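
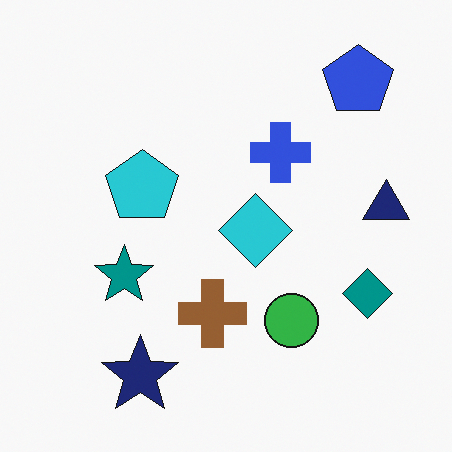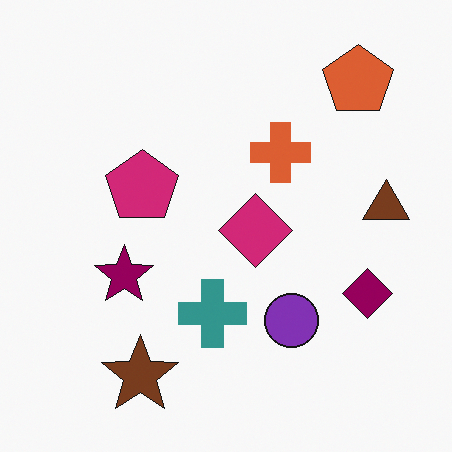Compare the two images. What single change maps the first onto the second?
This is the original image hue-shifted noticeably.

Every shape's color has rotated by the same amount around the hue wheel — a uniform hue shift.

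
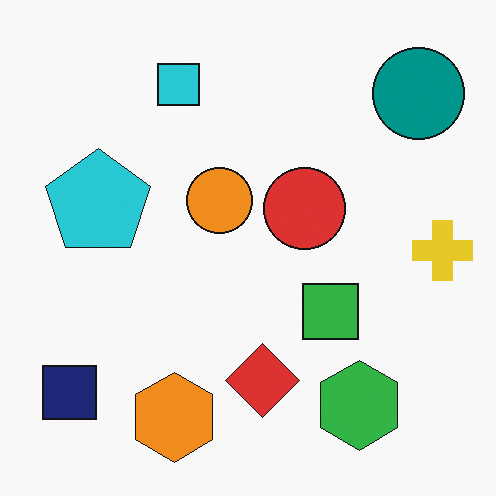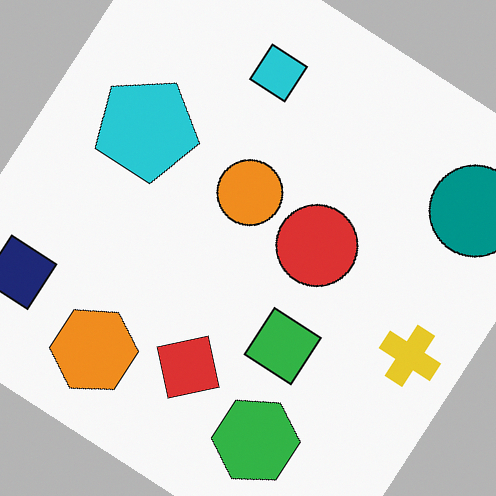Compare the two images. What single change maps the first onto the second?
Rotated clockwise by a large amount — several tens of degrees.

Every shape is tilted by the same angle and the image corners show triangular fill wedges — a whole-image rotation by a non-right angle.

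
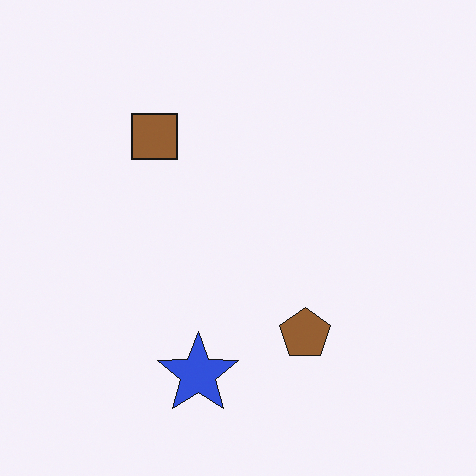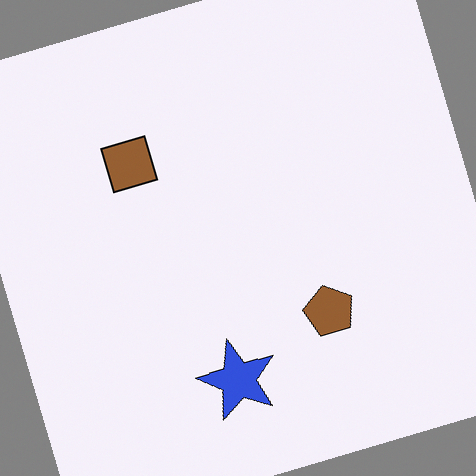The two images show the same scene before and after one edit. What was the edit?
This is the original image rotated counter-clockwise by a moderate amount.

Every shape is tilted by the same angle and the image corners show triangular fill wedges — a whole-image rotation by a non-right angle.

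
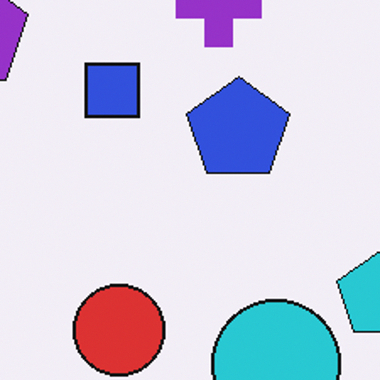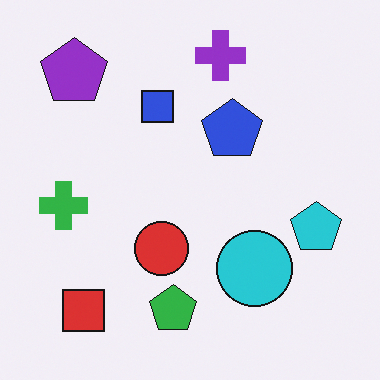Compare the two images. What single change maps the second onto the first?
The transformation is: cropped tightly and scaled back up.

The visible shapes are larger and the field of view is narrower; shapes near the original edges may be partly or wholly outside the frame — a crop-and-rescale.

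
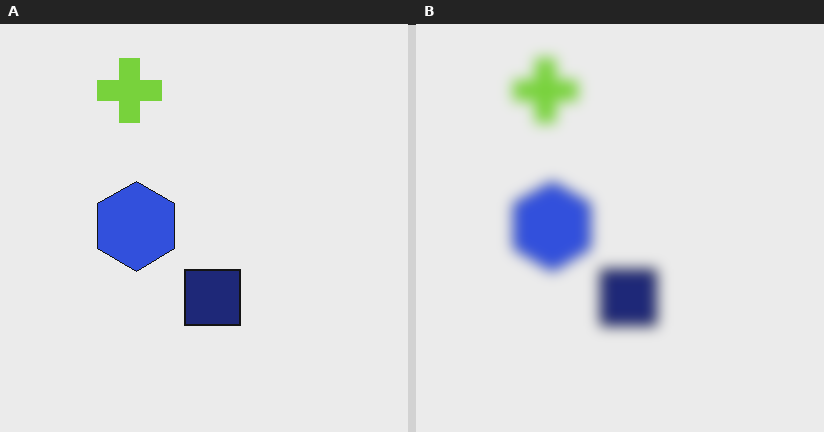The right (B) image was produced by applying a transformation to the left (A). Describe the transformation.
It was heavily blurred.

Shape edges and outlines are uniformly softened across the whole image.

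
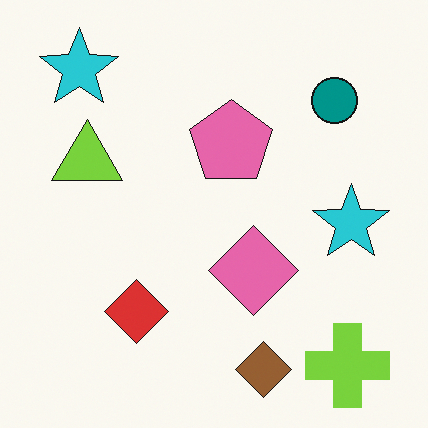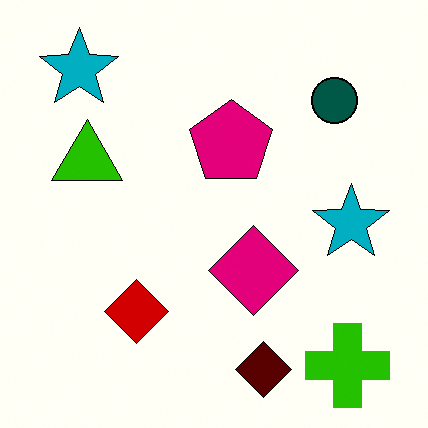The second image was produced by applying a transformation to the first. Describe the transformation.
The image was given much higher contrast.

Tones are pushed away from mid-grey across the whole image — a global contrast change.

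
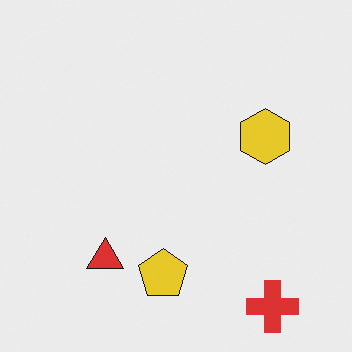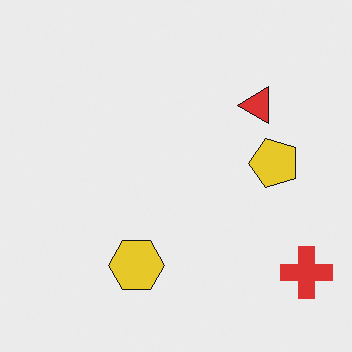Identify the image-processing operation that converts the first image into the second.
The image was transposed (reflected across the top-left ↔ bottom-right diagonal).

Shapes have swapped their row and column positions — what was in the top-right is now in the bottom-left — a diagonal reflection.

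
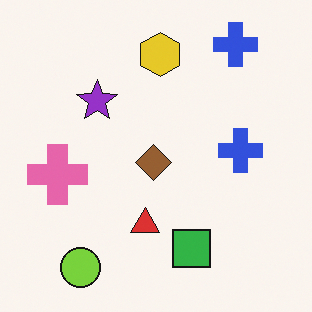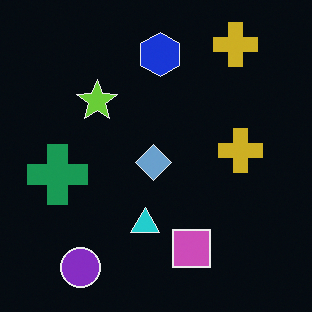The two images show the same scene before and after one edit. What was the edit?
The image was color-inverted (negative).

The light background has become dark and every shape's color is its complement — a photographic negative.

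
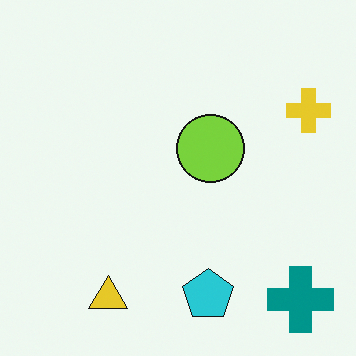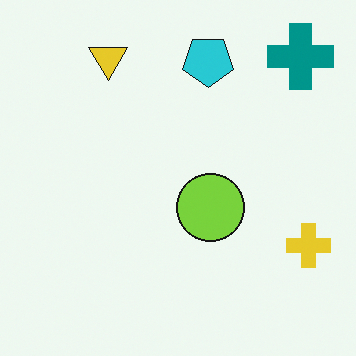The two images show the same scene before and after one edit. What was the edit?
The image was flipped vertically (top ↔ bottom).

The teal cross is in the bottom-right of the first image and the top-right of the second — shapes on opposite sides of the horizontal midline have swapped in a mirror flip.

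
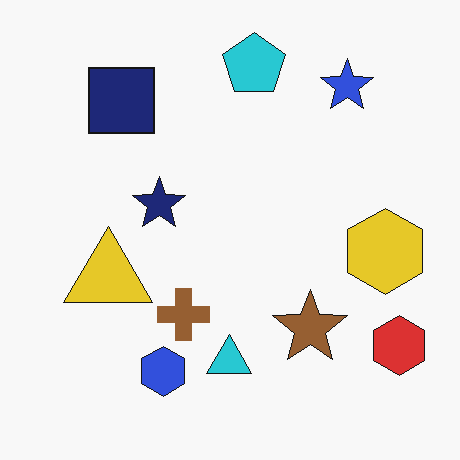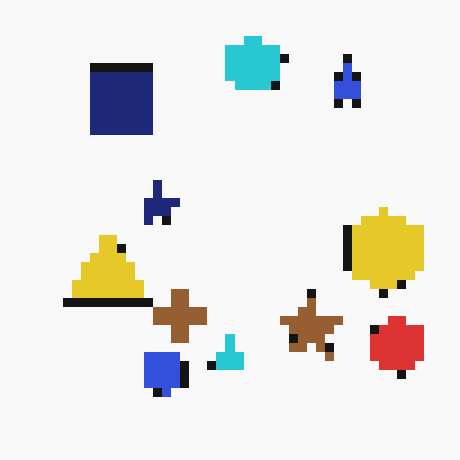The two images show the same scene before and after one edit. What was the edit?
This is the original image coarsely pixelated.

Shapes are reduced to large square blocks; fine edges and outlines are lost — a downscale-then-upscale (mosaic) effect.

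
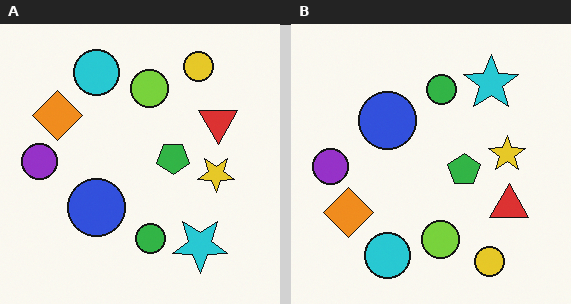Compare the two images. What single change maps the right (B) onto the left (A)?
Flipped vertically (top ↔ bottom).

The yellow circle is in the bottom-right of the right (B) image and the top-right of the left (A) — shapes on opposite sides of the horizontal midline have swapped in a mirror flip.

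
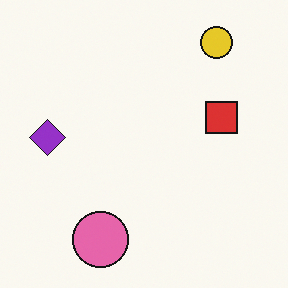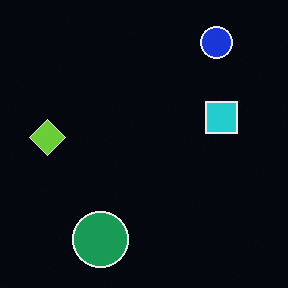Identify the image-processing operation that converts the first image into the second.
The transformation is: color-inverted (negative).

The light background has become dark and every shape's color is its complement — a photographic negative.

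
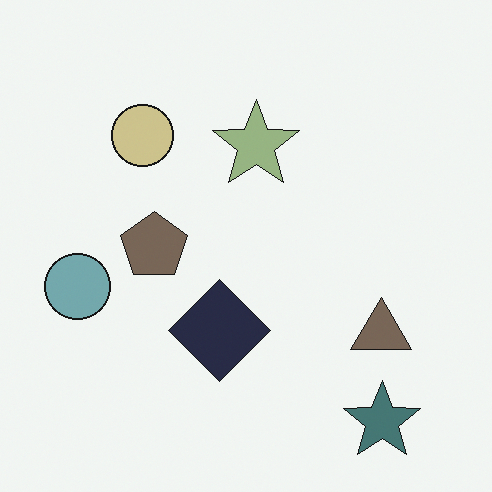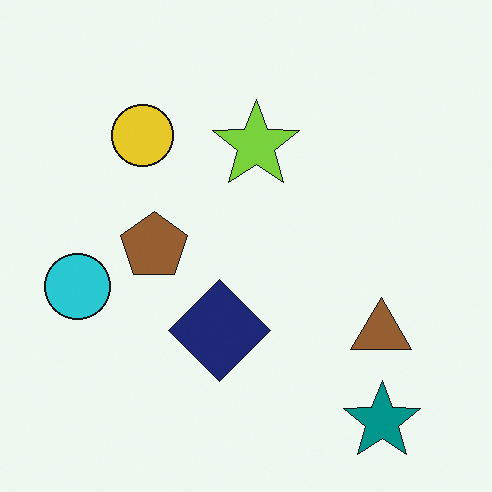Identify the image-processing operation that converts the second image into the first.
This is the original image heavily desaturated.

All colors are more muted and greyish — a global saturation change.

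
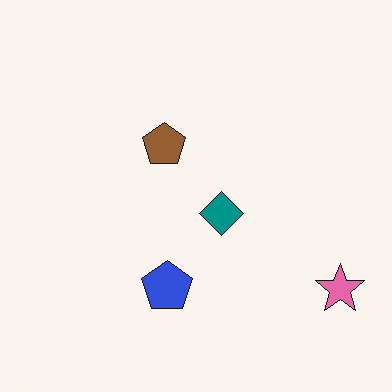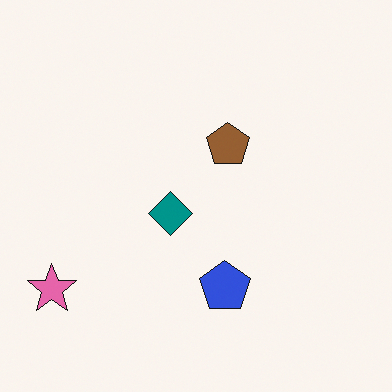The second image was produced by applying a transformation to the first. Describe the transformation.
The image was flipped horizontally (left ↔ right).

The pink star is in the bottom-right of the first image and the bottom-left of the second — shapes on opposite sides of the vertical midline have swapped in a mirror flip.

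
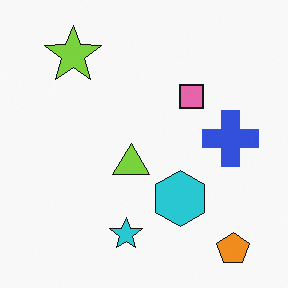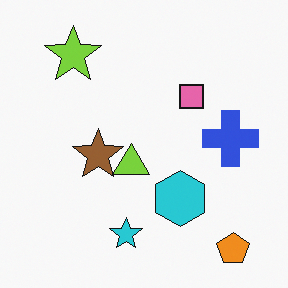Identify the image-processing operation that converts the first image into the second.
The second image is the first overlaid with an additional brown star.

A brown star appears in the second image that is absent from the first.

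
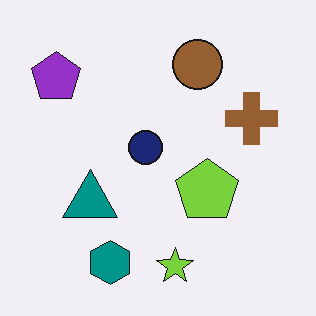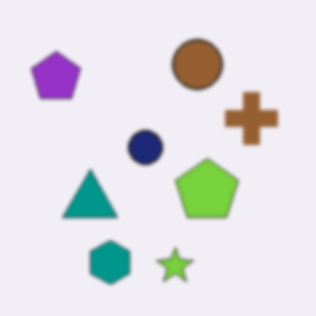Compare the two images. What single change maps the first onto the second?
Slightly softened.

Shape edges and outlines are uniformly softened across the whole image.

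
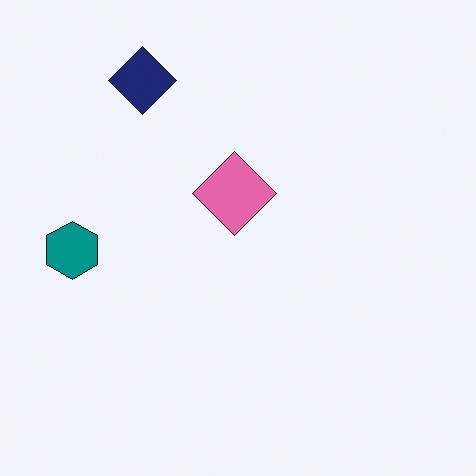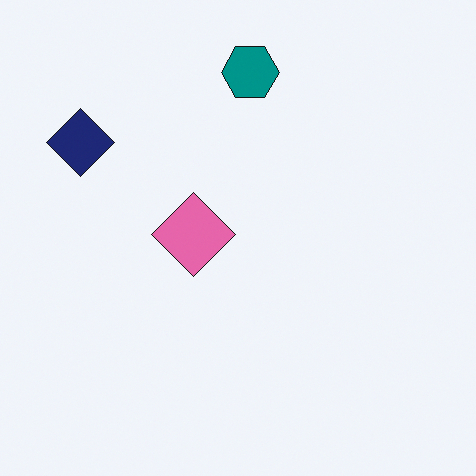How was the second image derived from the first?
It was transposed (reflected across the top-left ↔ bottom-right diagonal).

Shapes have swapped their row and column positions — what was in the top-right is now in the bottom-left — a diagonal reflection.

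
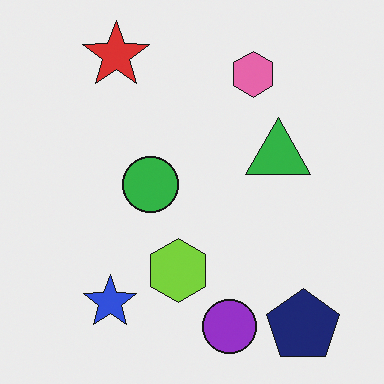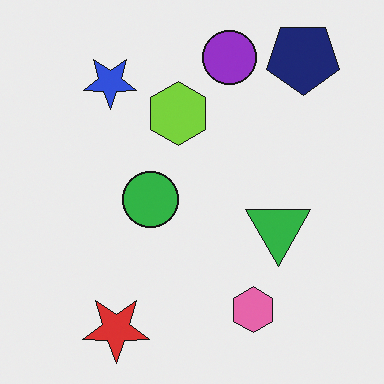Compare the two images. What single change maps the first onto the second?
The transformation is: flipped vertically (top ↔ bottom).

The red star is in the top-left of the first image and the bottom-left of the second — shapes on opposite sides of the horizontal midline have swapped in a mirror flip.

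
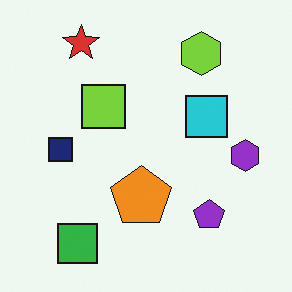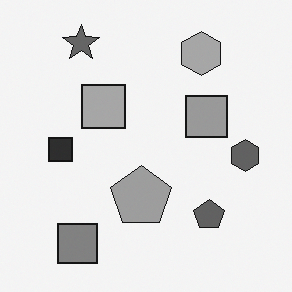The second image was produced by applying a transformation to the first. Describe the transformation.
The image was converted to grayscale.

All color is removed — every shape is now a shade of grey.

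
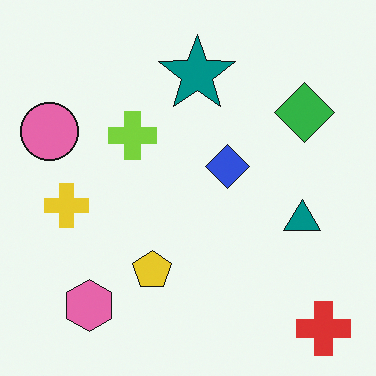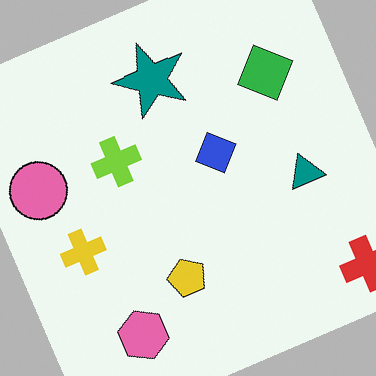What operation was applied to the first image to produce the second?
It was rotated counter-clockwise by a moderate amount.

Every shape is tilted by the same angle and the image corners show triangular fill wedges — a whole-image rotation by a non-right angle.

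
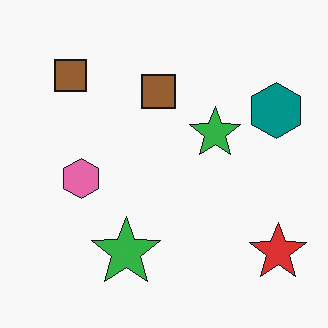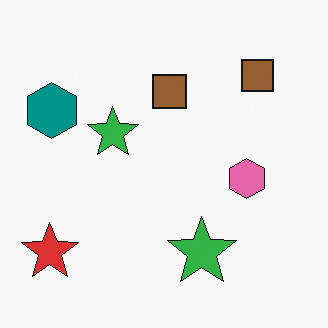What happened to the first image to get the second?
This is the original image flipped horizontally (left ↔ right).

The red star is in the bottom-right of the first image and the bottom-left of the second — shapes on opposite sides of the vertical midline have swapped in a mirror flip.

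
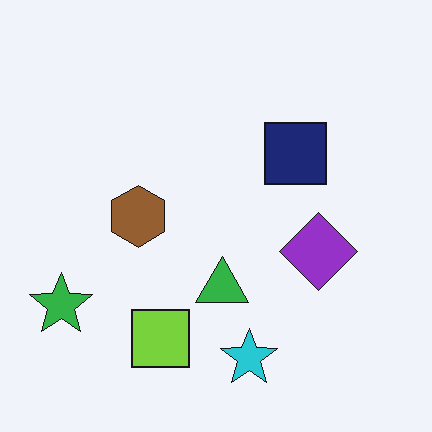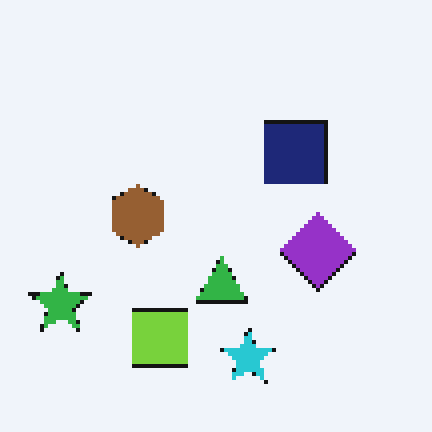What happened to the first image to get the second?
The image was lightly pixelated (a mild mosaic effect).

Shapes are reduced to large square blocks; fine edges and outlines are lost — a downscale-then-upscale (mosaic) effect.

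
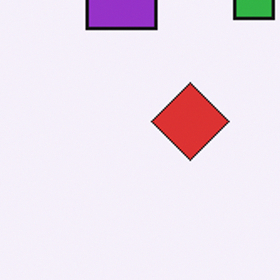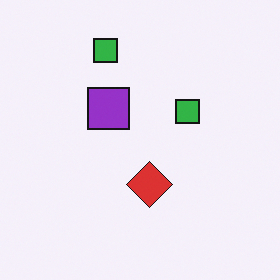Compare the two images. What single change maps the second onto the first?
The image was cropped to a noticeably smaller region and rescaled.

The visible shapes are larger and the field of view is narrower; shapes near the original edges may be partly or wholly outside the frame — a crop-and-rescale.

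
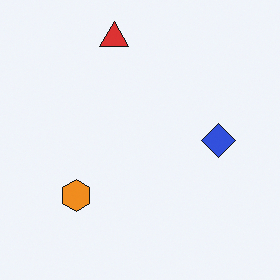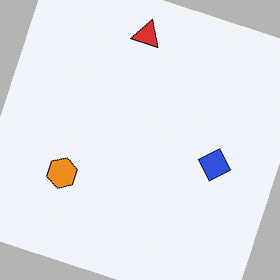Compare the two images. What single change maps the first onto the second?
It was rotated clockwise by a clearly visible amount.

Every shape is tilted by the same angle and the image corners show triangular fill wedges — a whole-image rotation by a non-right angle.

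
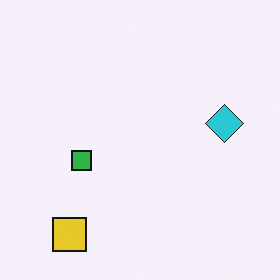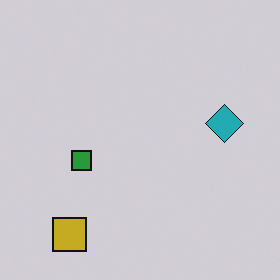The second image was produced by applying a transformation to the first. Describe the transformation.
This is the original image darkened a little.

Every pixel — background and shapes alike — is uniformly darkened.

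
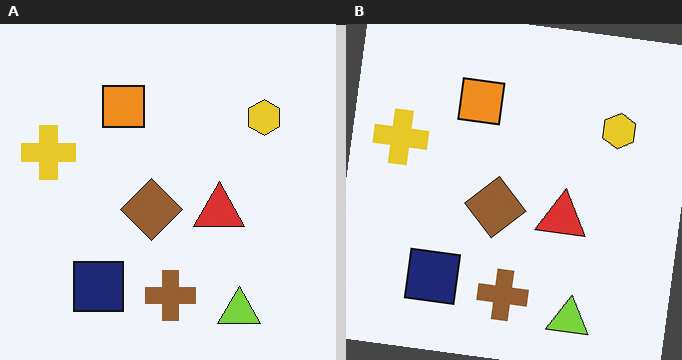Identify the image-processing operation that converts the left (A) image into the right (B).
The image was rotated clockwise by a small amount.

Every shape is tilted by the same angle and the image corners show triangular fill wedges — a whole-image rotation by a non-right angle.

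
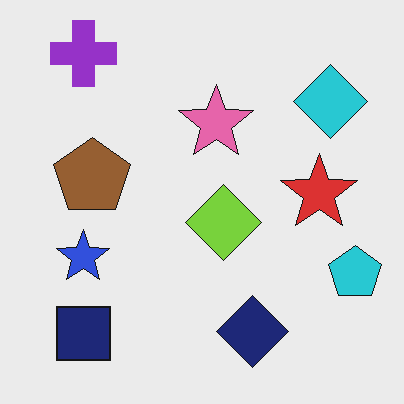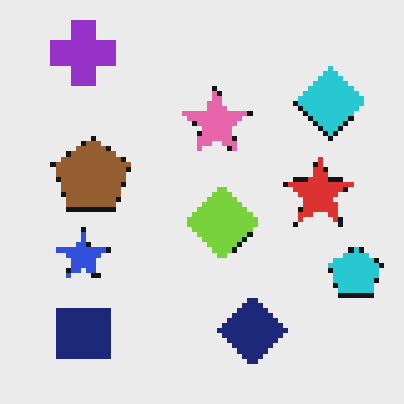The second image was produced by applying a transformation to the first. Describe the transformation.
The image was mildly pixelated.

Shapes are reduced to large square blocks; fine edges and outlines are lost — a downscale-then-upscale (mosaic) effect.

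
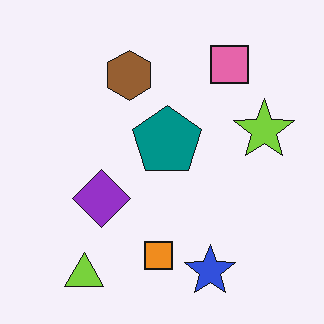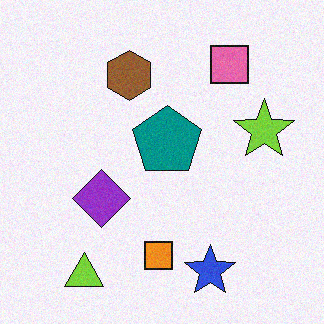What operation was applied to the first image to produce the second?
It was degraded with a light layer of grain.

Random speckle covers the whole image, including the flat background.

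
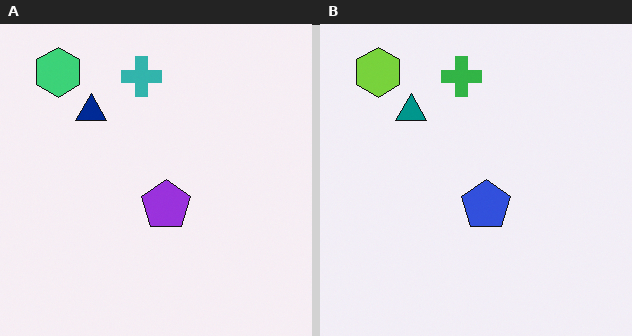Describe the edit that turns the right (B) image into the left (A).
Hue-shifted by a small amount.

Every shape's color has rotated by the same amount around the hue wheel — a uniform hue shift.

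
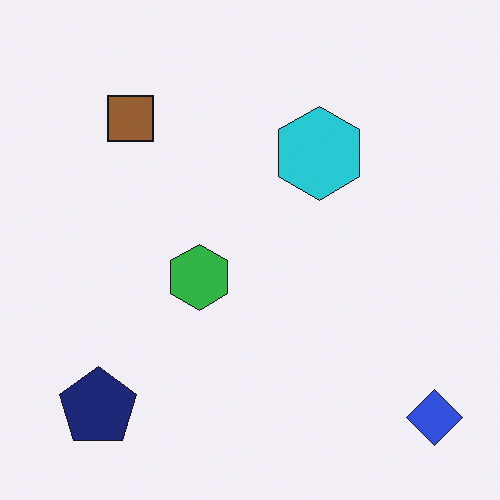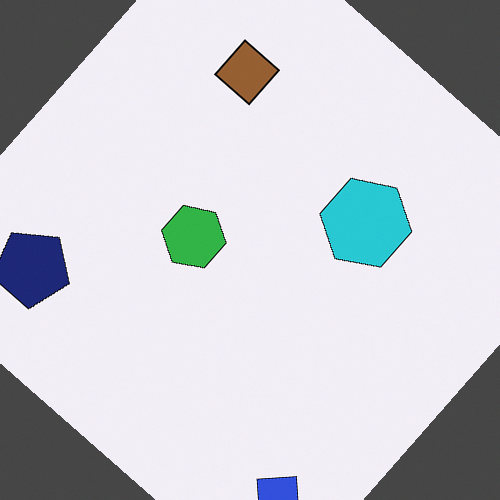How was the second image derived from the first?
The transformation is: rotated clockwise by a large amount — several tens of degrees.

Every shape is tilted by the same angle and the image corners show triangular fill wedges — a whole-image rotation by a non-right angle.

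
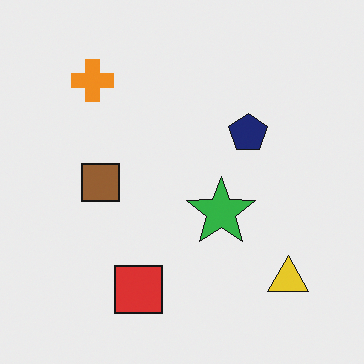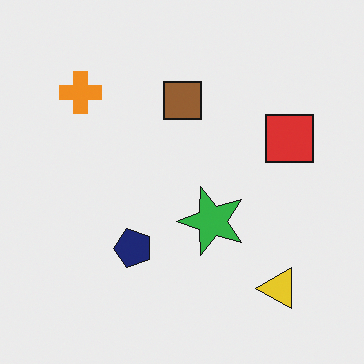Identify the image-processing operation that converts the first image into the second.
This is the original image transposed (reflected across the top-left ↔ bottom-right diagonal).

Shapes have swapped their row and column positions — what was in the top-right is now in the bottom-left — a diagonal reflection.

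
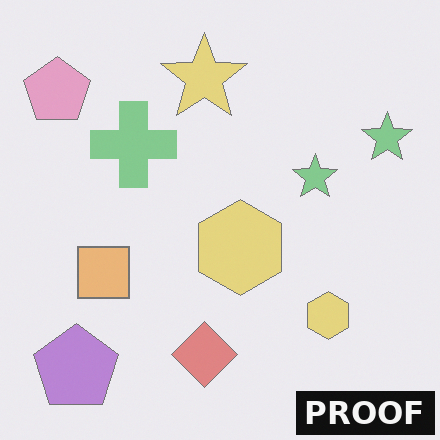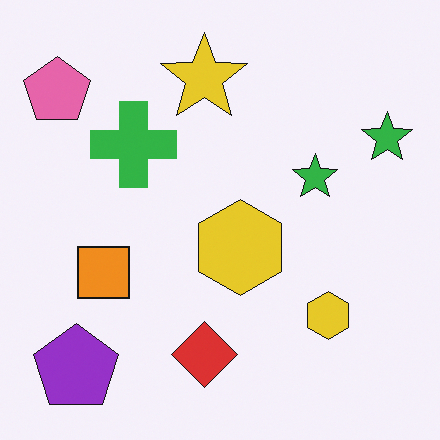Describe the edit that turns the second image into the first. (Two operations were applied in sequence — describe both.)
Given much lower contrast, then watermarked with the text "PROOF" in the lower-right corner.

Tones are pushed toward mid-grey across the whole image — a global contrast change. A dark label reading "PROOF" appears in the lower-right corner.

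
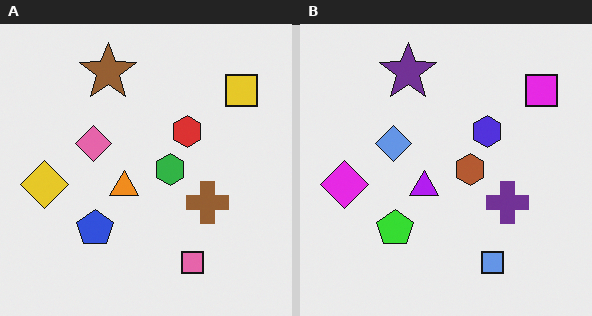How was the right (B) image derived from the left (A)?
It was hue-shifted through roughly half the color wheel.

Every shape's color has rotated by the same amount around the hue wheel — a uniform hue shift.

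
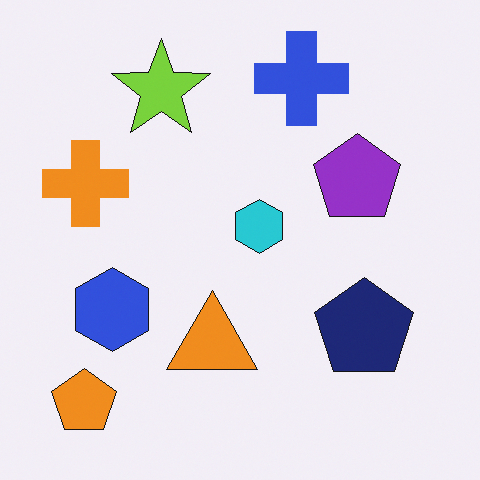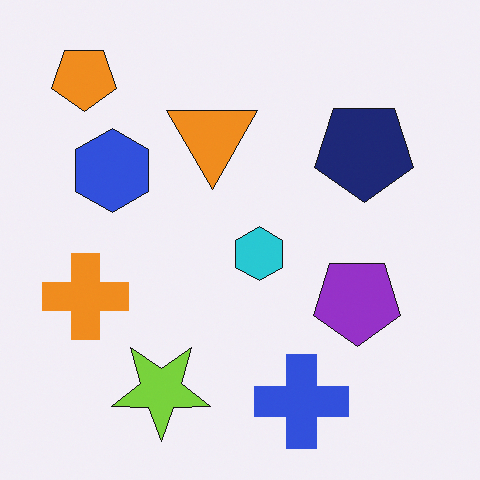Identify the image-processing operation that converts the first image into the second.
Flipped vertically (top ↔ bottom).

The orange pentagon is in the bottom-left of the first image and the top-left of the second — shapes on opposite sides of the horizontal midline have swapped in a mirror flip.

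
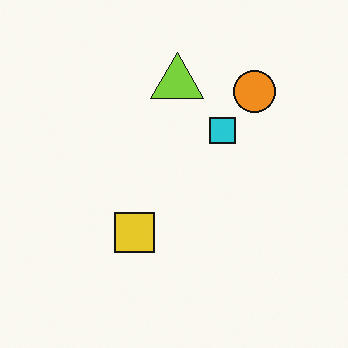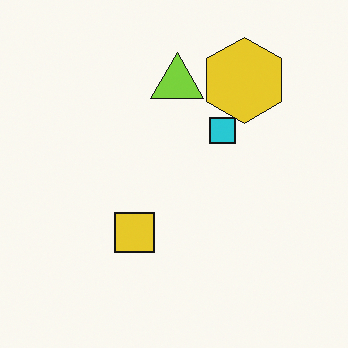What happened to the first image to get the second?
The second image is the first overlaid with an additional yellow hexagon.

A yellow hexagon appears in the second image that is absent from the first.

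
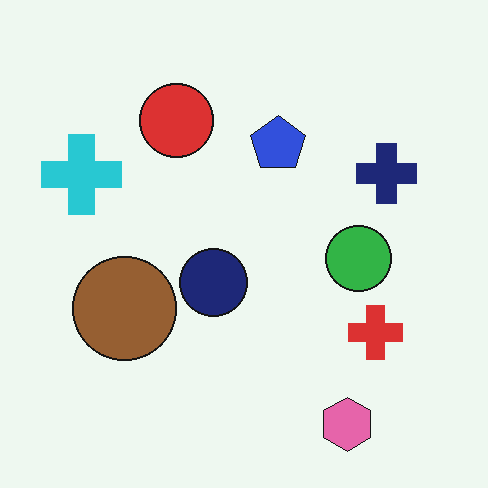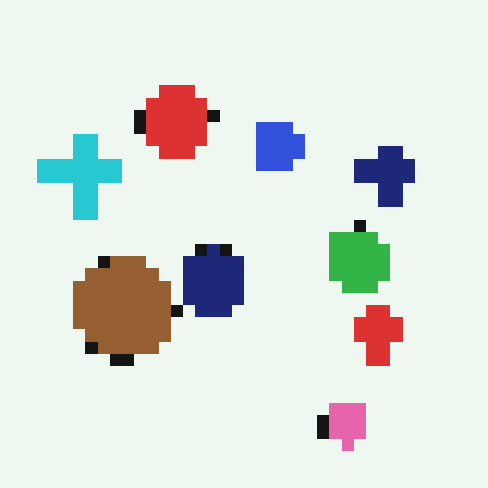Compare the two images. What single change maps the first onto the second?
It was heavily pixelated into large blocks.

Shapes are reduced to large square blocks; fine edges and outlines are lost — a downscale-then-upscale (mosaic) effect.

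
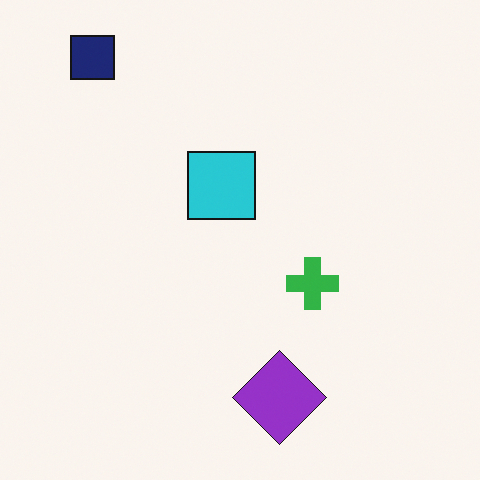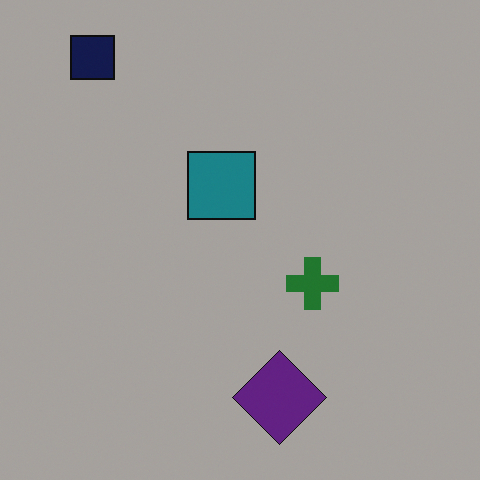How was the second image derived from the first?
The transformation is: darkened a lot.

Every pixel — background and shapes alike — is uniformly darkened.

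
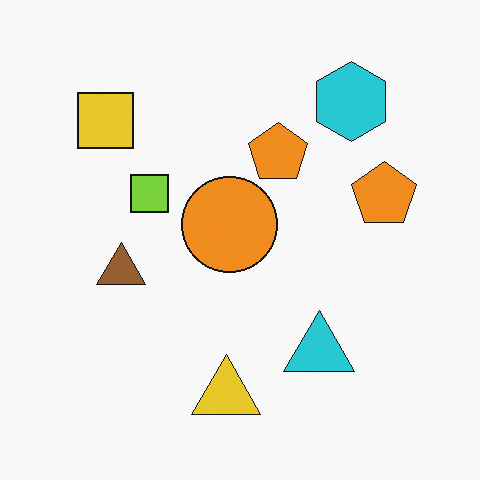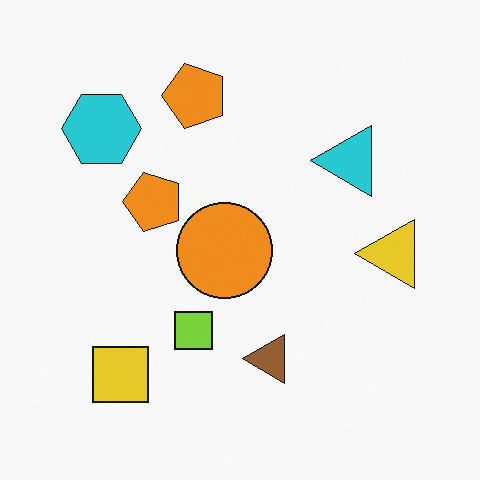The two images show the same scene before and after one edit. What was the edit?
Rotated 90° counter-clockwise.

The yellow square sits in the top-left of the first image and the bottom-left of the second — consistent with a whole-image 90° counter-clockwise rotation.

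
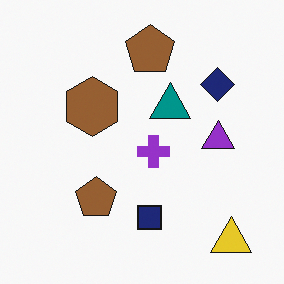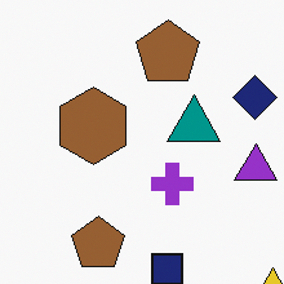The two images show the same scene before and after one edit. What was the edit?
Cropped slightly and scaled back up.

The visible shapes are larger and the field of view is narrower; shapes near the original edges may be partly or wholly outside the frame — a crop-and-rescale.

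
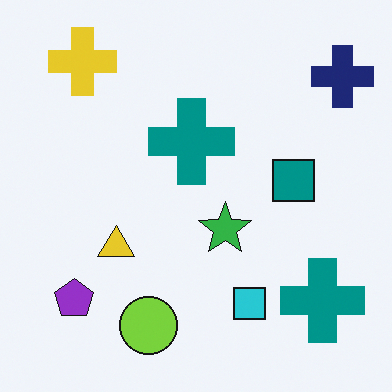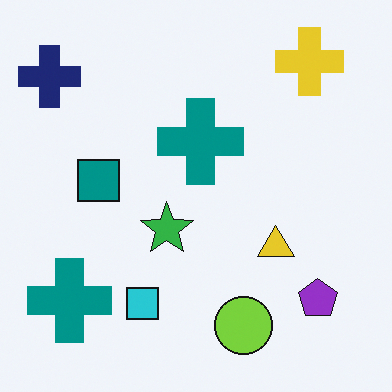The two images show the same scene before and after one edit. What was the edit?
The image was flipped horizontally (left ↔ right).

The navy cross is in the top-right of the first image and the top-left of the second — shapes on opposite sides of the vertical midline have swapped in a mirror flip.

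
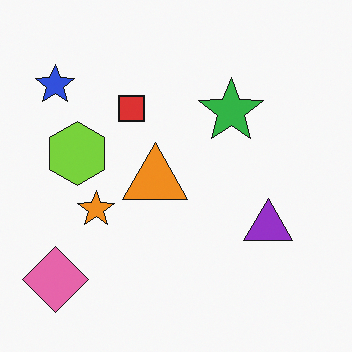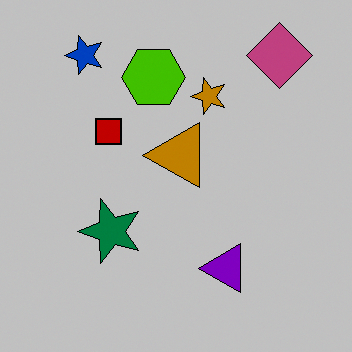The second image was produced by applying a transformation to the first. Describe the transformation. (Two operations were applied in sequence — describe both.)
The image was heavily posterized to just a handful of flat colors, then transposed (reflected across the top-left ↔ bottom-right diagonal).

Each flat color has snapped to a coarser quantized level — most visibly, the near-white background has dropped to a flat grey. Shapes have swapped their row and column positions — what was in the top-right is now in the bottom-left — a diagonal reflection.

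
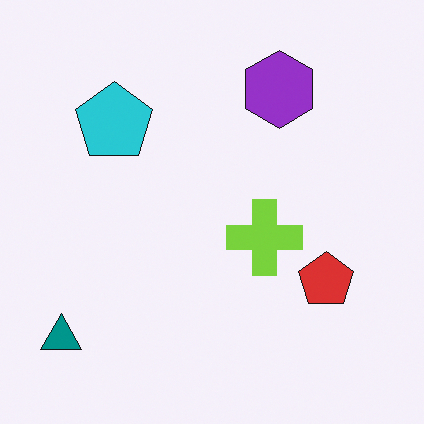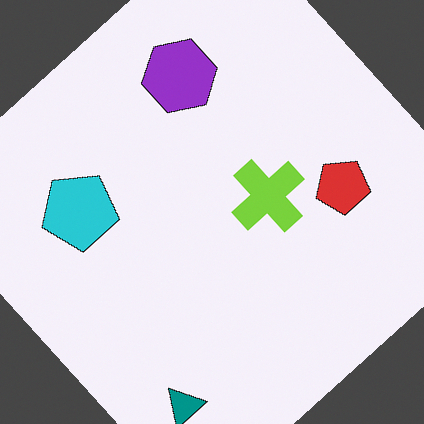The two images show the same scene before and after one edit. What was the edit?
The transformation is: rotated counter-clockwise by a large amount — several tens of degrees.

Every shape is tilted by the same angle and the image corners show triangular fill wedges — a whole-image rotation by a non-right angle.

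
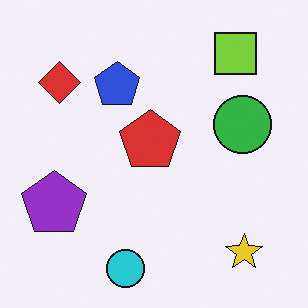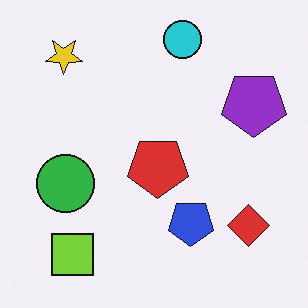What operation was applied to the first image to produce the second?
It was rotated 180°.

The yellow star sits in the bottom-right of the first image and the top-left of the second — consistent with a whole-image 180° rotation.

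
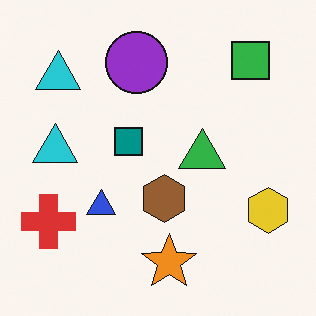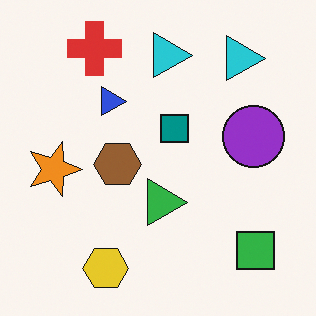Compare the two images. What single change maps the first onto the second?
The transformation is: rotated 90° clockwise.

The green square sits in the top-right of the first image and the bottom-right of the second — consistent with a whole-image 90° clockwise rotation.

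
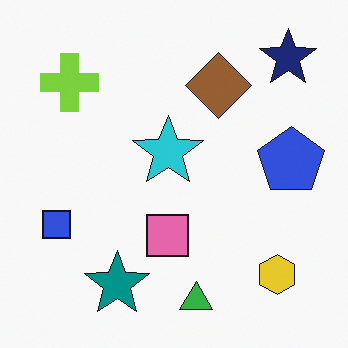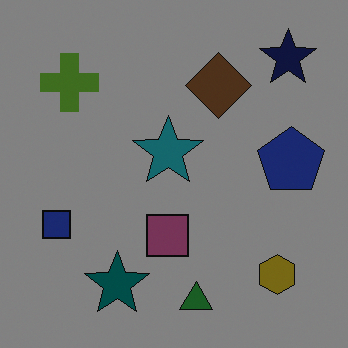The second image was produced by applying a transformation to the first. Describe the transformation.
It was darkened a lot.

Every pixel — background and shapes alike — is uniformly darkened.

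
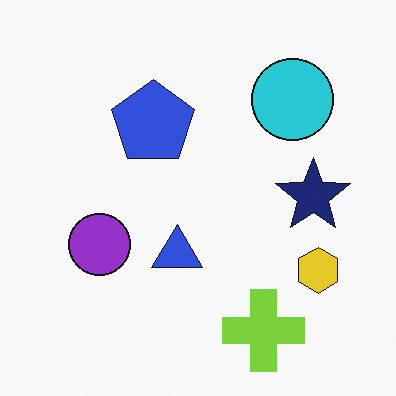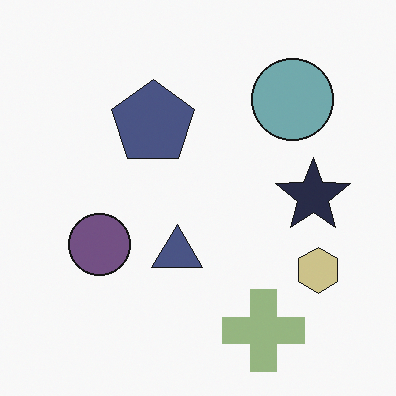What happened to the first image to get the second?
This is the original image made much more muted (saturation change).

All colors are more muted and greyish — a global saturation change.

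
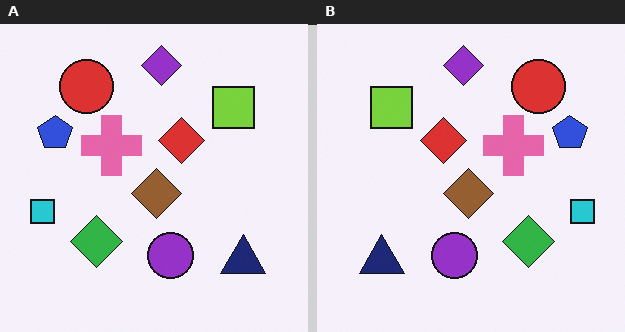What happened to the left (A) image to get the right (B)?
The right (B) image is the left (A) flipped horizontally (left ↔ right).

The cyan square is in the left of the left (A) image and the right of the right (B) — shapes on opposite sides of the vertical midline have swapped in a mirror flip.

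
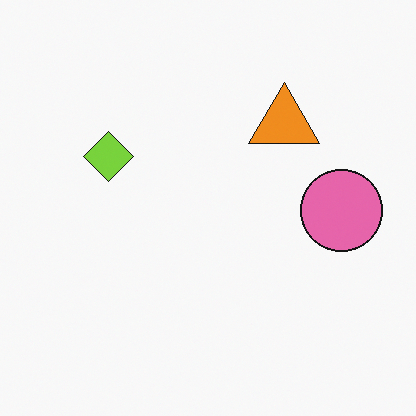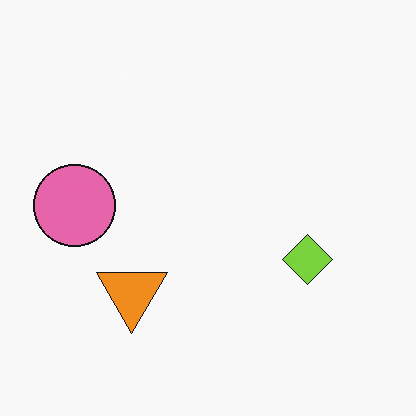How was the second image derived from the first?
Rotated 180°.

The pink circle sits in the right of the first image and the left of the second — consistent with a whole-image 180° rotation.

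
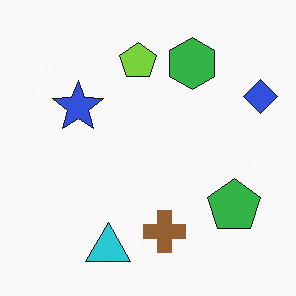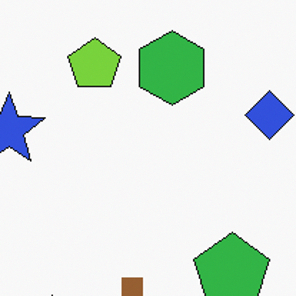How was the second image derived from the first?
It was cropped to a modestly smaller region and rescaled.

The visible shapes are larger and the field of view is narrower; shapes near the original edges may be partly or wholly outside the frame — a crop-and-rescale.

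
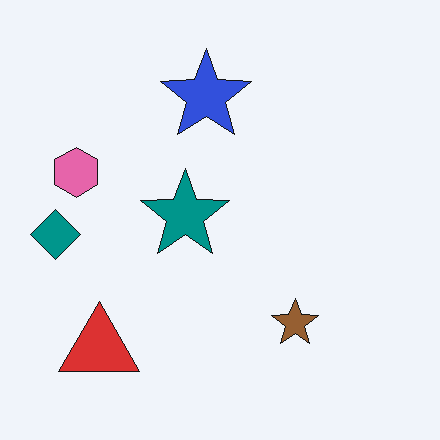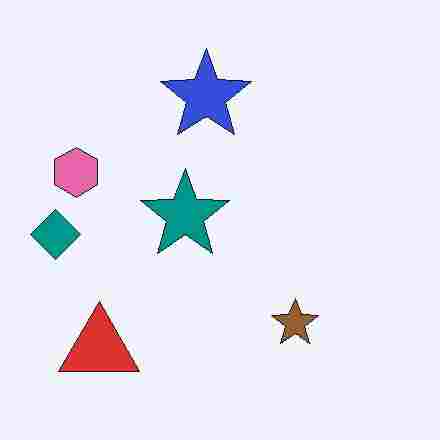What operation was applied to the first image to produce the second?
The transformation is: heavily JPEG-compressed with obvious blocking artifacts.

Blocky 8×8 compression artifacts appear around shape edges and the flat background shows ringing — characteristic JPEG degradation.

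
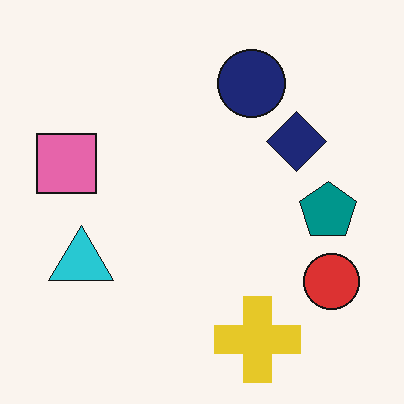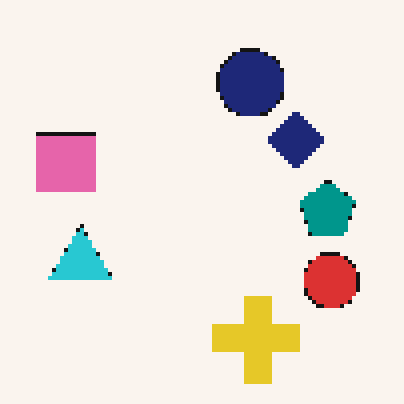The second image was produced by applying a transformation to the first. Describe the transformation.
The second image is the first mildly pixelated.

Shapes are reduced to large square blocks; fine edges and outlines are lost — a downscale-then-upscale (mosaic) effect.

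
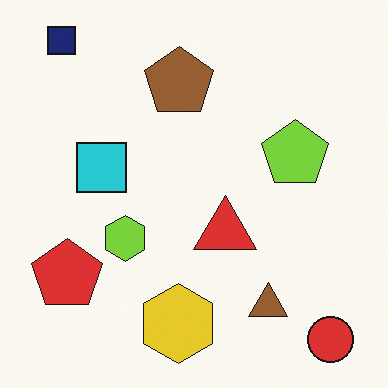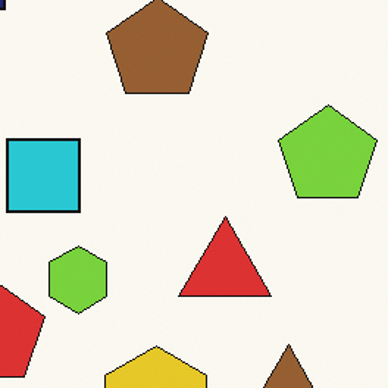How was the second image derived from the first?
The image was cropped slightly and scaled back up.

The visible shapes are larger and the field of view is narrower; shapes near the original edges may be partly or wholly outside the frame — a crop-and-rescale.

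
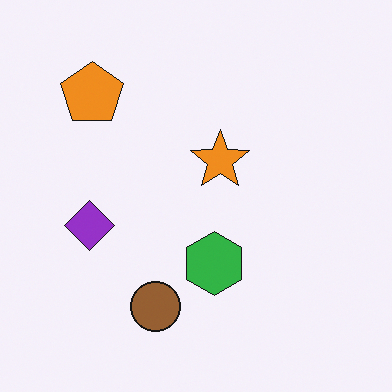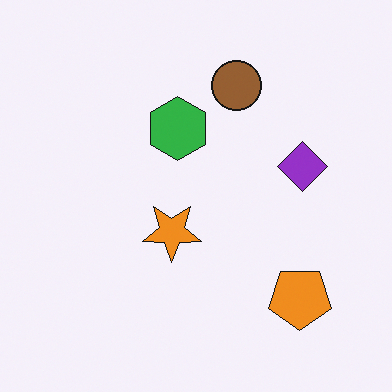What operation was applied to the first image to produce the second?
The second image is the first rotated 180°.

The orange pentagon sits in the top-left of the first image and the bottom-right of the second — consistent with a whole-image 180° rotation.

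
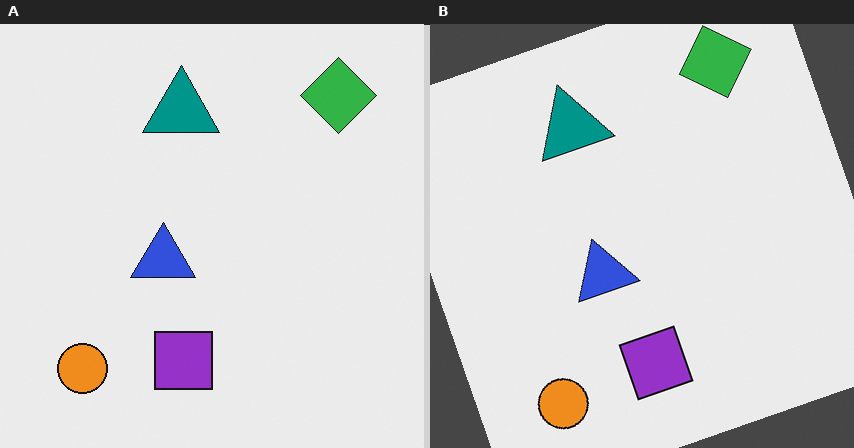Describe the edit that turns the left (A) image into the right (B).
The image was rotated counter-clockwise by a clearly visible amount.

Every shape is tilted by the same angle and the image corners show triangular fill wedges — a whole-image rotation by a non-right angle.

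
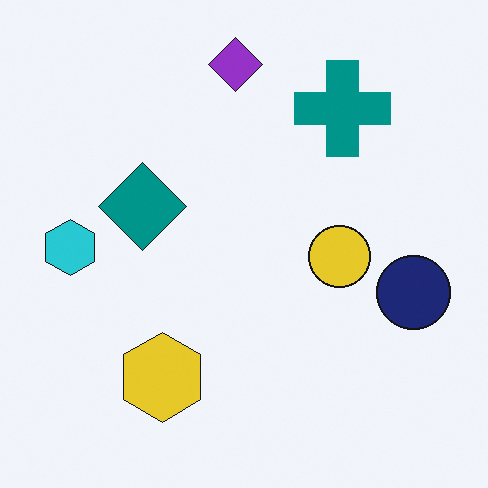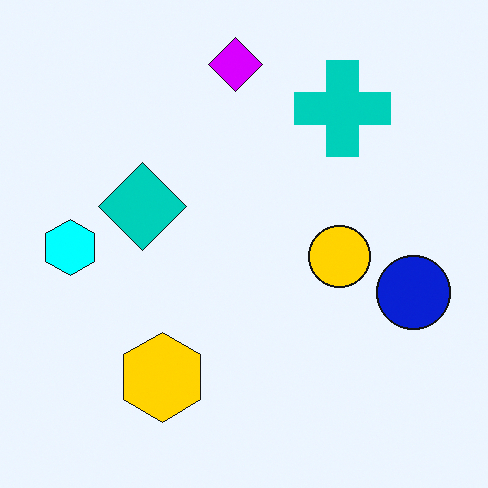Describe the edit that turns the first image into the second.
Heavily oversaturated.

All colors are more vivid — a global saturation change.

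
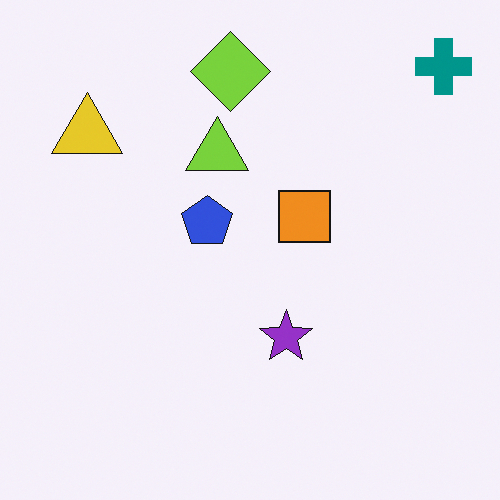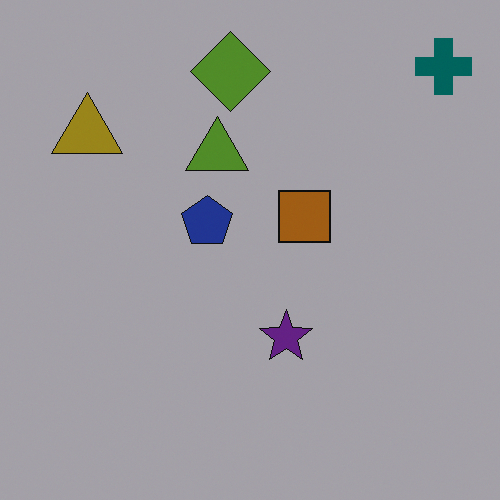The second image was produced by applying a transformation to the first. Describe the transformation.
The image was noticeably darkened.

Every pixel — background and shapes alike — is uniformly darkened.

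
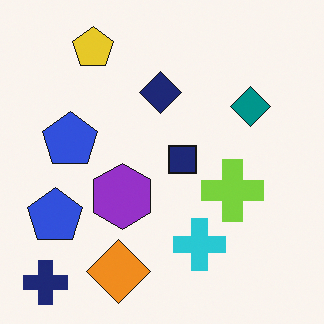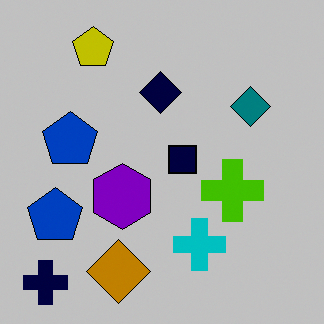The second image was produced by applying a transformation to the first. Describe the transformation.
This is the original image heavily posterized to just a handful of flat colors.

Each flat color has snapped to a coarser quantized level — most visibly, the near-white background has dropped to a flat grey.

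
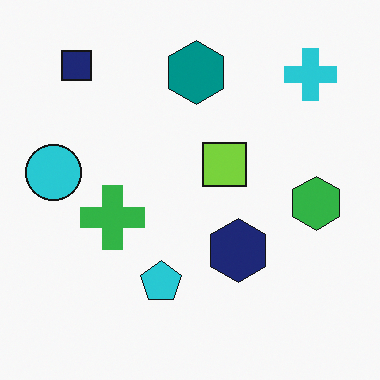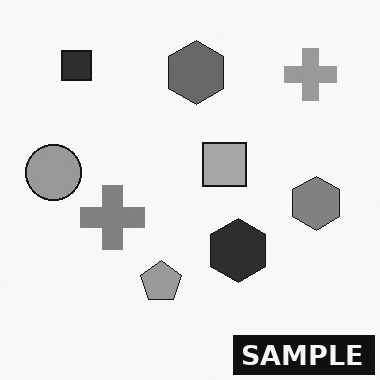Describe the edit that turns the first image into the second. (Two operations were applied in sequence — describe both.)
The second image is the first converted to grayscale, then watermarked with the text "SAMPLE" in the lower-right corner.

All color is removed — every shape is now a shade of grey. A dark label reading "SAMPLE" appears in the lower-right corner.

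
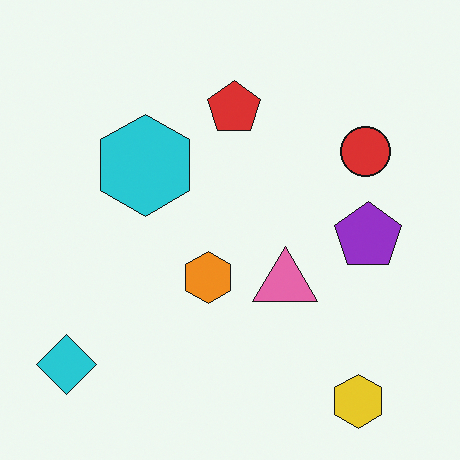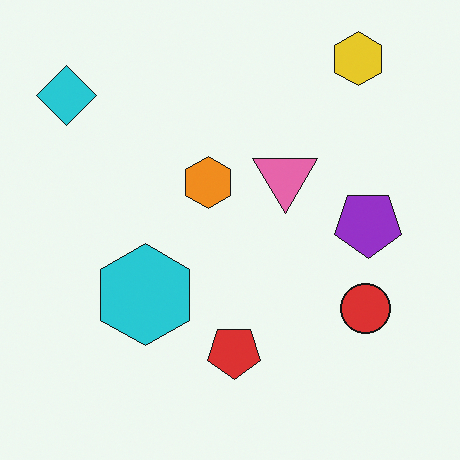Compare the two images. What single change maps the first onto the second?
The second image is the first flipped vertically (top ↔ bottom).

The yellow hexagon is in the bottom-right of the first image and the top-right of the second — shapes on opposite sides of the horizontal midline have swapped in a mirror flip.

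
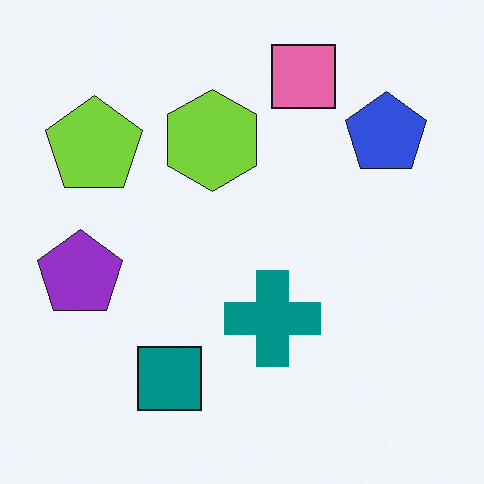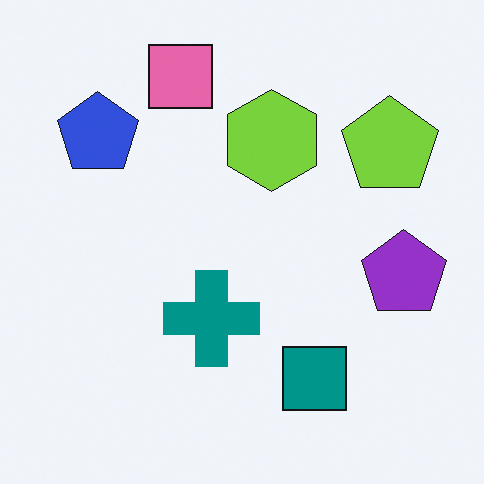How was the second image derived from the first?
This is the original image flipped horizontally (left ↔ right).

The purple pentagon is in the left of the first image and the right of the second — shapes on opposite sides of the vertical midline have swapped in a mirror flip.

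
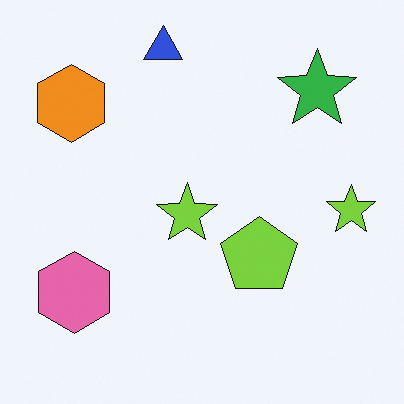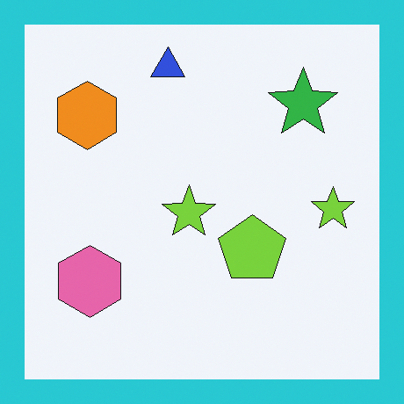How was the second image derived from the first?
The second image is the first framed with a cyan border.

A solid cyan frame runs around the edge of the second image, with the content slightly shrunk inside it.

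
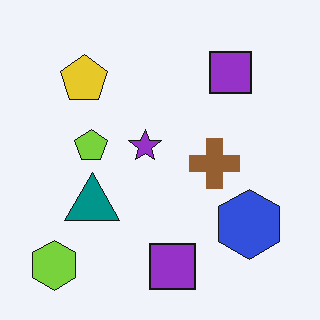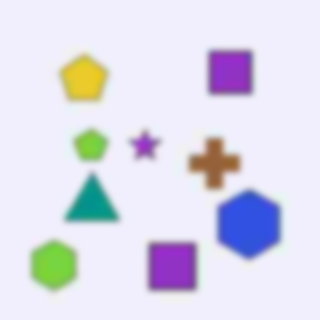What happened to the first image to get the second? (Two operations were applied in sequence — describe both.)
The image was degraded with heavy JPEG compression, then noticeably gaussian-blurred.

Blocky 8×8 compression artifacts appear around shape edges and the flat background shows ringing — characteristic JPEG degradation. Shape edges and outlines are uniformly softened across the whole image.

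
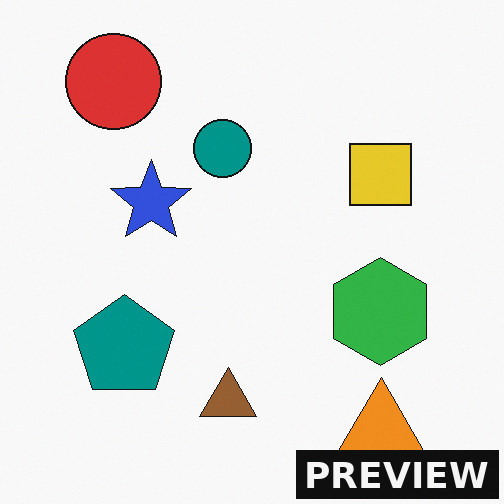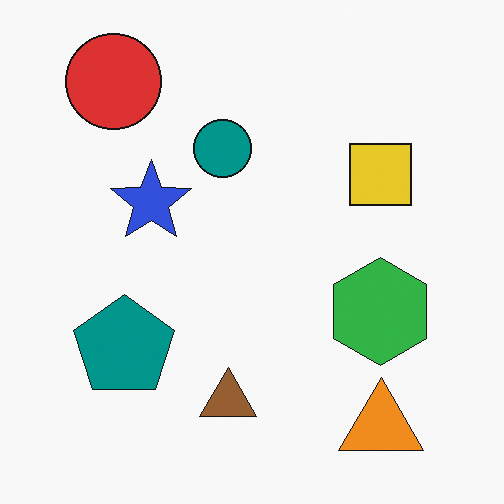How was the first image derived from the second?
The transformation is: watermarked with the text "PREVIEW" in the lower-right corner.

A dark label reading "PREVIEW" appears in the lower-right corner.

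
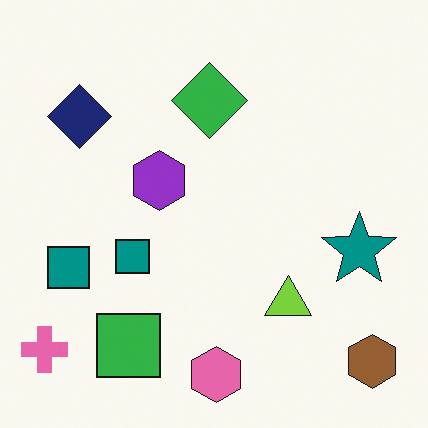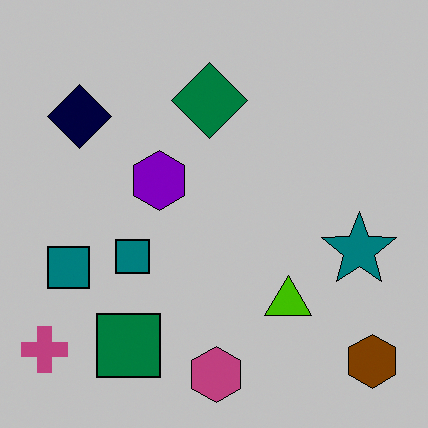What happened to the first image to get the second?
The second image is the first heavily posterized to just a handful of flat colors.

Each flat color has snapped to a coarser quantized level — most visibly, the near-white background has dropped to a flat grey.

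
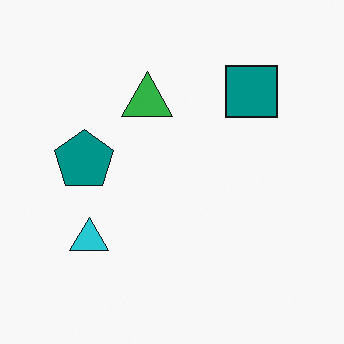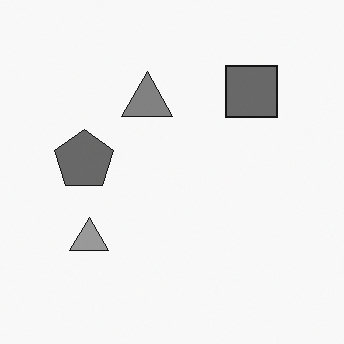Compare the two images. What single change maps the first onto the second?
Converted to grayscale.

All color is removed — every shape is now a shade of grey.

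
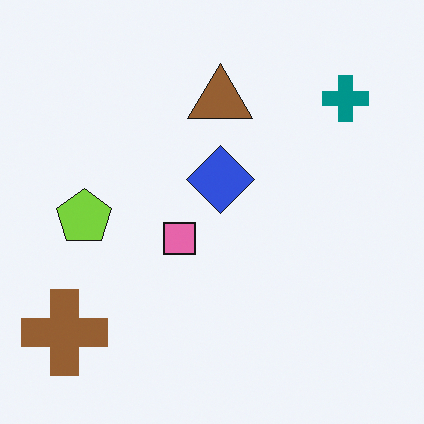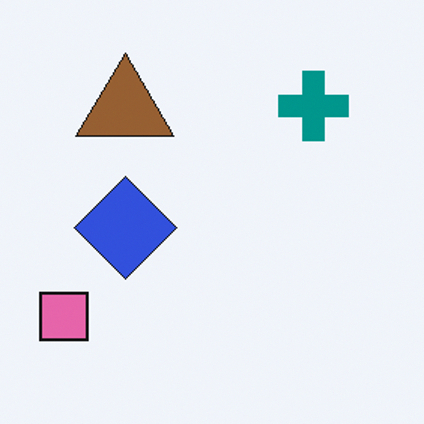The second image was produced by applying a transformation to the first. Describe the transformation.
The image was cropped slightly and scaled back up.

The visible shapes are larger and the field of view is narrower; shapes near the original edges may be partly or wholly outside the frame — a crop-and-rescale.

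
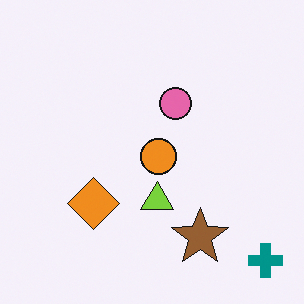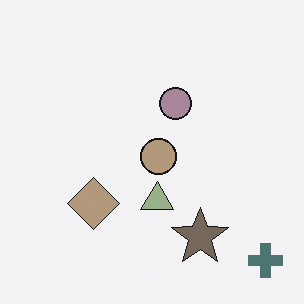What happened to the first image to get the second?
The transformation is: made much more muted (saturation change).

All colors are more muted and greyish — a global saturation change.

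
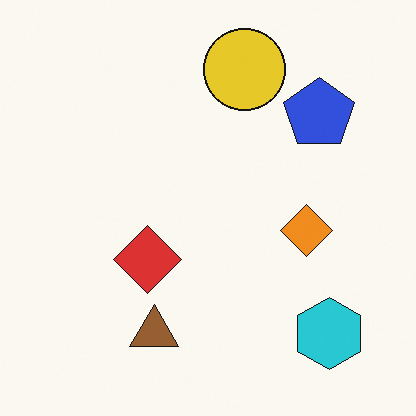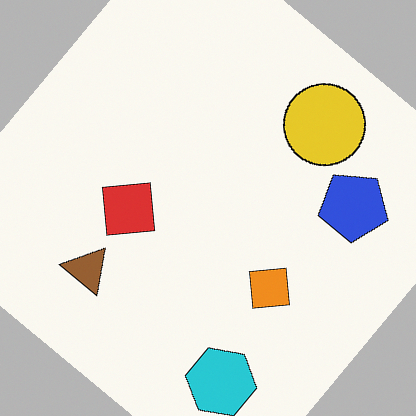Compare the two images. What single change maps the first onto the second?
This is the original image rotated clockwise by a large amount — several tens of degrees.

Every shape is tilted by the same angle and the image corners show triangular fill wedges — a whole-image rotation by a non-right angle.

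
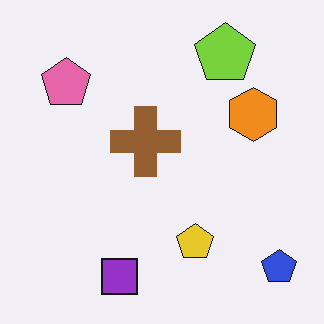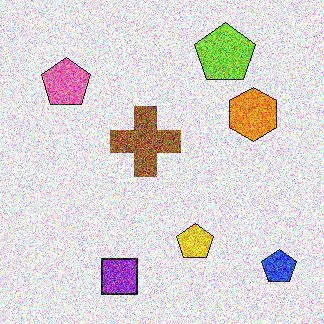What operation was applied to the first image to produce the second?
Degraded with strong gaussian noise.

Random speckle covers the whole image, including the flat background.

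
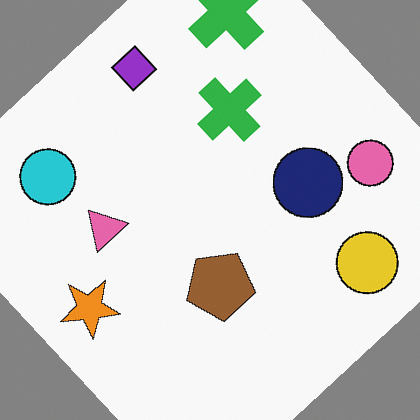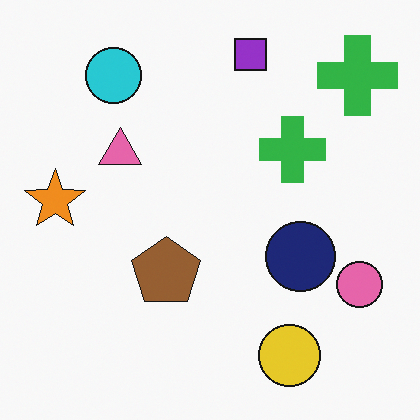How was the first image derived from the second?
The transformation is: rotated counter-clockwise by a large amount — several tens of degrees.

Every shape is tilted by the same angle and the image corners show triangular fill wedges — a whole-image rotation by a non-right angle.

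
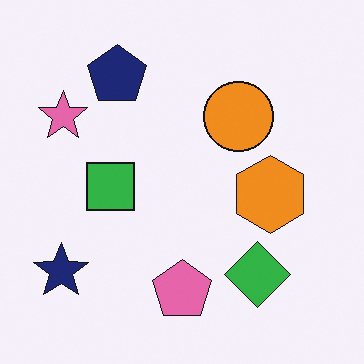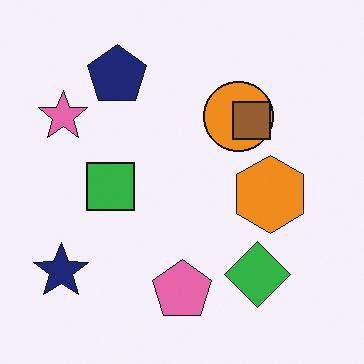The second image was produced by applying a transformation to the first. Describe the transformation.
Overlaid with an additional brown square.

A brown square appears in the second image that is absent from the first.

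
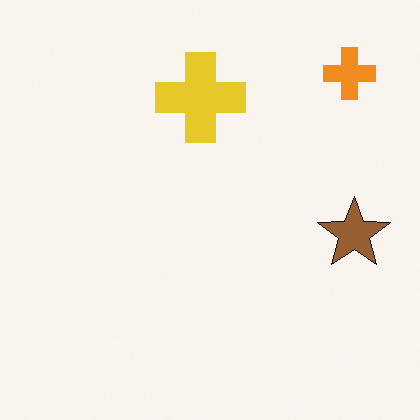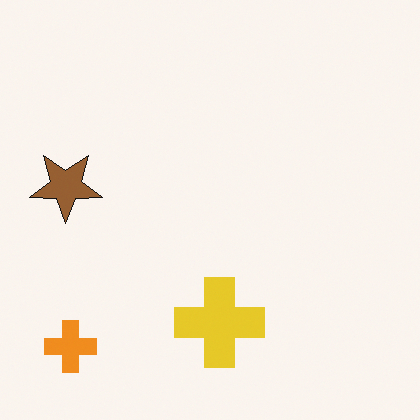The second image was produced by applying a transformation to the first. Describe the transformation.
The transformation is: rotated 180°.

The orange cross sits in the top-right of the first image and the bottom-left of the second — consistent with a whole-image 180° rotation.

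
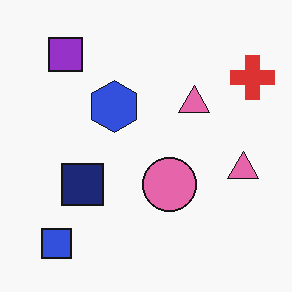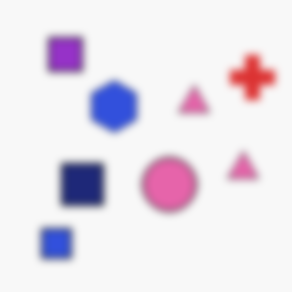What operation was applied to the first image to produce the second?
The second image is the first moderately blurred.

Shape edges and outlines are uniformly softened across the whole image.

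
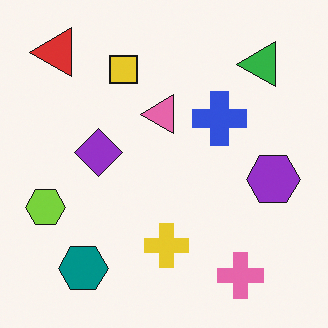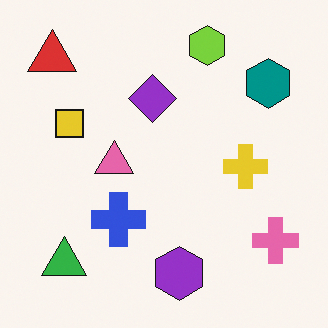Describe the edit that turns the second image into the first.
The image was transposed (reflected across the top-left ↔ bottom-right diagonal).

Shapes have swapped their row and column positions — what was in the top-right is now in the bottom-left — a diagonal reflection.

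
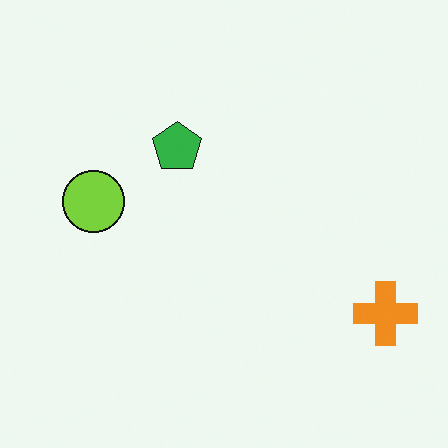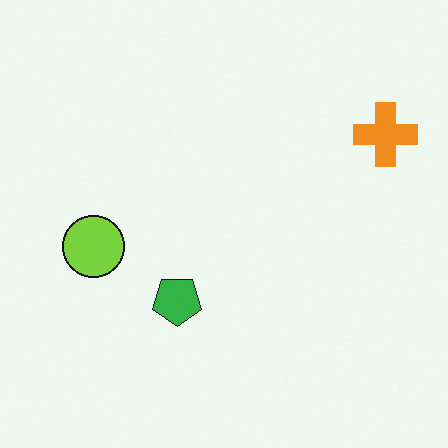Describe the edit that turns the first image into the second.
The second image is the first flipped vertically (top ↔ bottom).

The orange cross is in the bottom-right of the first image and the top-right of the second — shapes on opposite sides of the horizontal midline have swapped in a mirror flip.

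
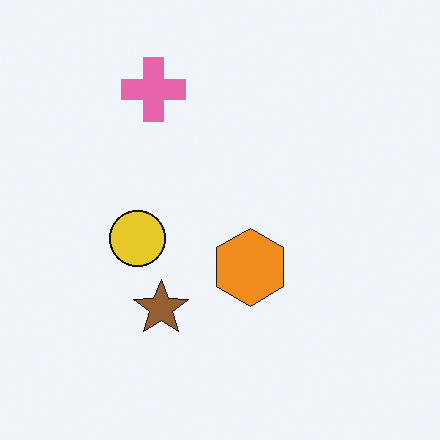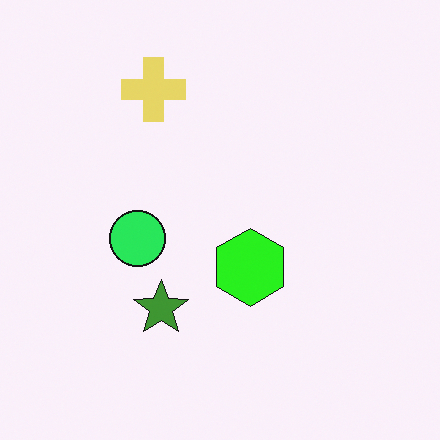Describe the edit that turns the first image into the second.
Hue-shifted by a moderate amount.

Every shape's color has rotated by the same amount around the hue wheel — a uniform hue shift.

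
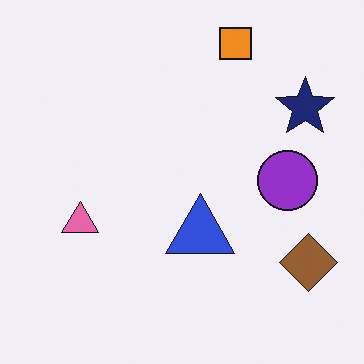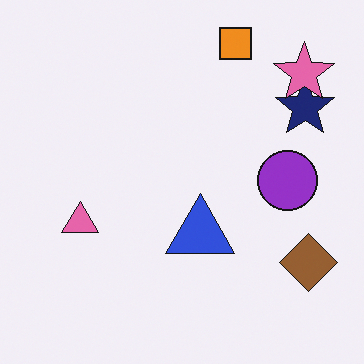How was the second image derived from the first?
The image was overlaid with an additional pink star.

A pink star appears in the second image that is absent from the first.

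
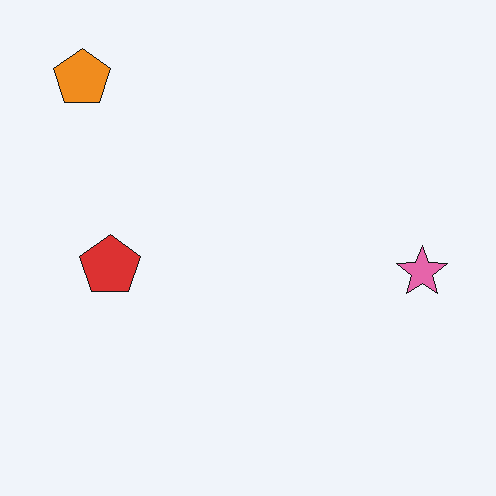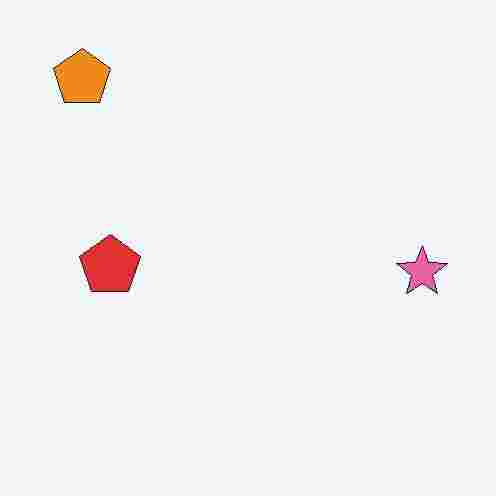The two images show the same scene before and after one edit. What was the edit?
This is the original image degraded with heavy JPEG compression.

Blocky 8×8 compression artifacts appear around shape edges and the flat background shows ringing — characteristic JPEG degradation.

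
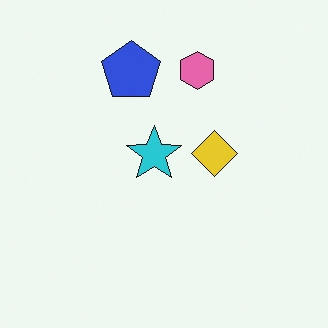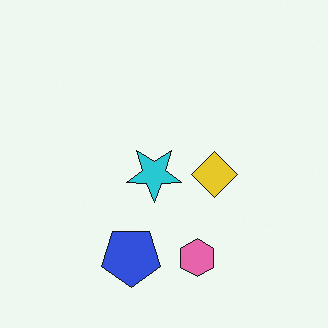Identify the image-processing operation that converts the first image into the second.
The second image is the first flipped vertically (top ↔ bottom).

The pink hexagon is in the top of the first image and the bottom of the second — shapes on opposite sides of the horizontal midline have swapped in a mirror flip.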